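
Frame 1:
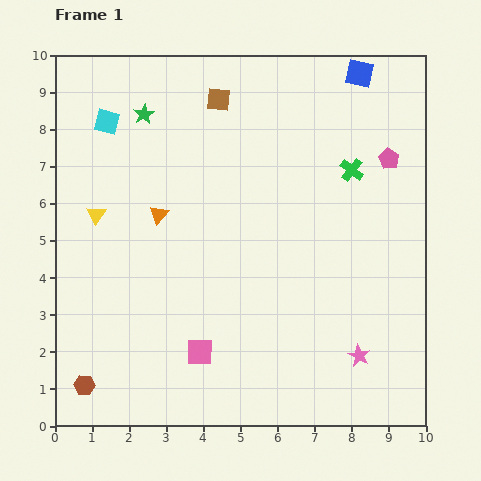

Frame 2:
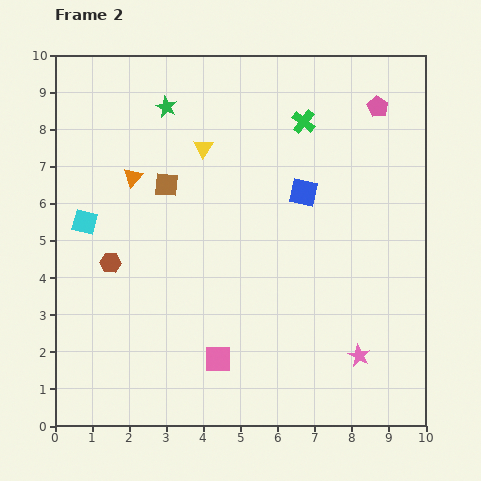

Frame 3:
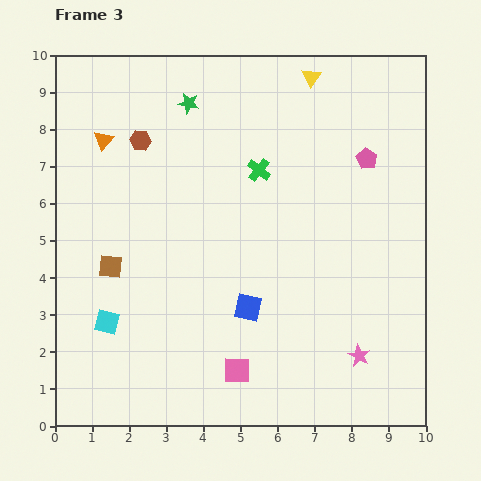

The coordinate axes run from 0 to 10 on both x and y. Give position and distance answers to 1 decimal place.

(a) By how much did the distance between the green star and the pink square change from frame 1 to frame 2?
+0.3

Distance in frame 1: 6.6. Distance in frame 2: 6.9.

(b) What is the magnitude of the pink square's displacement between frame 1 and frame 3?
1.1

The pink square moved from (3.9, 2.0) to (4.9, 1.5), a distance of √(1.0² + 0.5²) ≈ 1.1.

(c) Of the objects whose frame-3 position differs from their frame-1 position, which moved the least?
the pink pentagon

(moved 0.6)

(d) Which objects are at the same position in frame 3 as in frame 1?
the pink star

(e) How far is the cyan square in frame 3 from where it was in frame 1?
5.4

The cyan square moved from (1.4, 8.2) to (1.4, 2.8), a distance of √(0.0² + 5.4²) ≈ 5.4.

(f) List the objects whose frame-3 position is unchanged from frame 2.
the pink star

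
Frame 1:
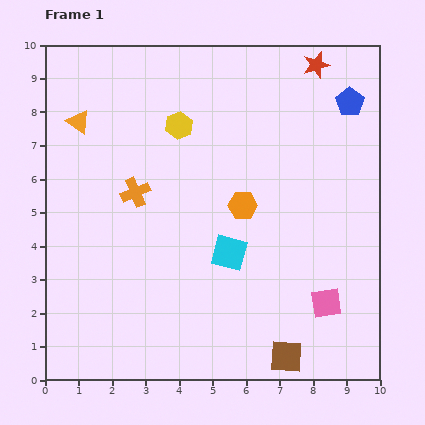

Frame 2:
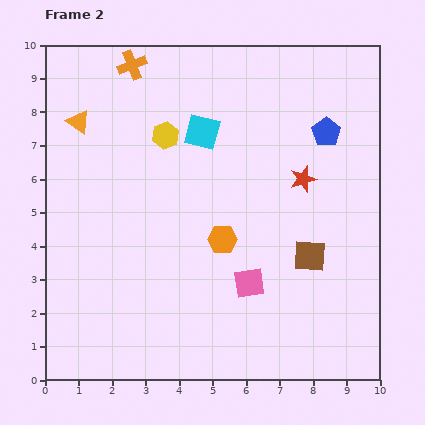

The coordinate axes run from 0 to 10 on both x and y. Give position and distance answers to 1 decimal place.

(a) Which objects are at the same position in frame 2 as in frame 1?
the orange triangle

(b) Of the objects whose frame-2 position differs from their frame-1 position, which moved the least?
the yellow hexagon

(moved 0.5)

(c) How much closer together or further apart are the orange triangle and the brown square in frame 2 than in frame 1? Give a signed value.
-1.4

Distance in frame 1: 9.4. Distance in frame 2: 8.0.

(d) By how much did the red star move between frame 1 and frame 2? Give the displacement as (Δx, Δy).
(-0.4, -3.4)

The red star was at (8.1, 9.4) in frame 1 and (7.7, 6.0) in frame 2.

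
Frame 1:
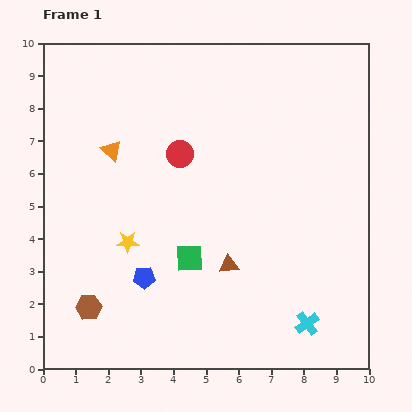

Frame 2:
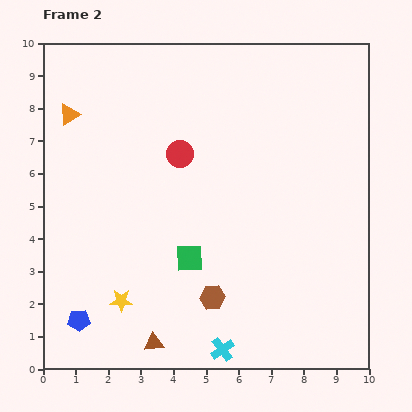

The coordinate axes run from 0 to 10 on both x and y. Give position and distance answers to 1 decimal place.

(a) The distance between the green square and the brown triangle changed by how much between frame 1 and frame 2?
+1.6

Distance in frame 1: 1.2. Distance in frame 2: 2.8.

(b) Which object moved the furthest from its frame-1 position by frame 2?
the brown hexagon

(moved 3.8; next 3.3)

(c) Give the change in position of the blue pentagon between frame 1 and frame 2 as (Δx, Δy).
(-2.0, -1.3)

The blue pentagon was at (3.1, 2.8) in frame 1 and (1.1, 1.5) in frame 2.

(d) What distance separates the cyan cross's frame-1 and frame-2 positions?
2.7

The cyan cross moved from (8.1, 1.4) to (5.5, 0.6), a distance of √(2.6² + 0.8²) ≈ 2.7.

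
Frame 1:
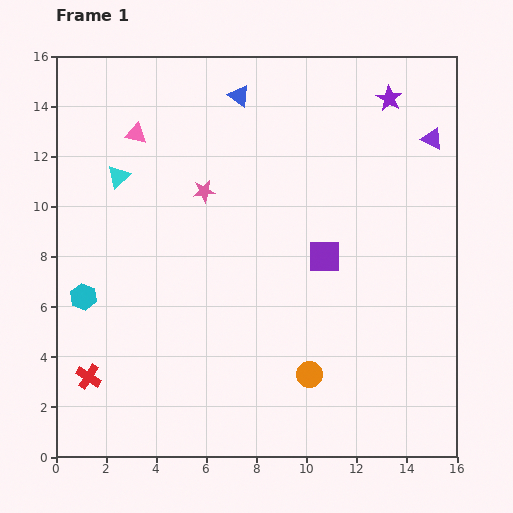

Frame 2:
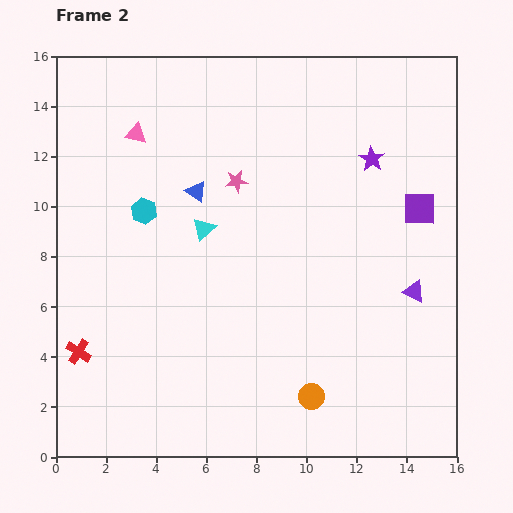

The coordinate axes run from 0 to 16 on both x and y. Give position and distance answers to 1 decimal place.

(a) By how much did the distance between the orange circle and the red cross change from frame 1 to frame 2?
+0.7

Distance in frame 1: 8.8. Distance in frame 2: 9.5.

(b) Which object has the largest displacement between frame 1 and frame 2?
the purple triangle

(moved 6.1; next 4.2)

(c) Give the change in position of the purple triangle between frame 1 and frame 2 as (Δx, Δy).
(-0.7, -6.1)

The purple triangle was at (15.0, 12.7) in frame 1 and (14.3, 6.6) in frame 2.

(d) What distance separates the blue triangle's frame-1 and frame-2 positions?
4.2

The blue triangle moved from (7.3, 14.4) to (5.6, 10.6), a distance of √(1.7² + 3.8²) ≈ 4.2.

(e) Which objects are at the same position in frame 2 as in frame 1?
the pink triangle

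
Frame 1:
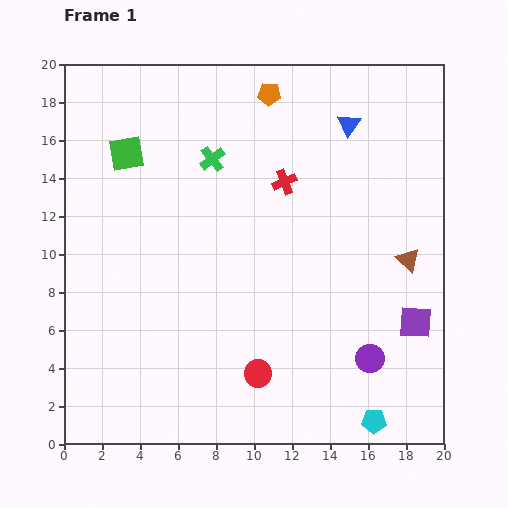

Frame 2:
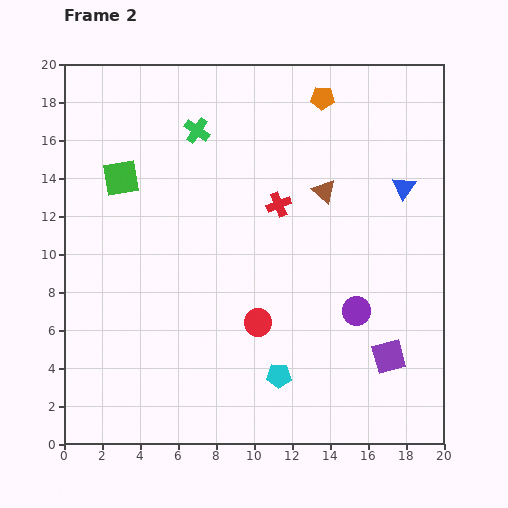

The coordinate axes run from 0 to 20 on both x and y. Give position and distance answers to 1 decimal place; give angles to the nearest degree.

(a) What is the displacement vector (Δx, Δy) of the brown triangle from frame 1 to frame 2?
(-4.4, 3.6)

The brown triangle was at (18.1, 9.7) in frame 1 and (13.7, 13.3) in frame 2.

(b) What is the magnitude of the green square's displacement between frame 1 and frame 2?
1.3

The green square moved from (3.3, 15.3) to (3.0, 14.0), a distance of √(0.3² + 1.3²) ≈ 1.3.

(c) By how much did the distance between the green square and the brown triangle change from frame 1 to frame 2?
-5.1

Distance in frame 1: 15.8. Distance in frame 2: 10.7.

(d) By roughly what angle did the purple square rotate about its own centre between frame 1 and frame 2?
18° counter-clockwise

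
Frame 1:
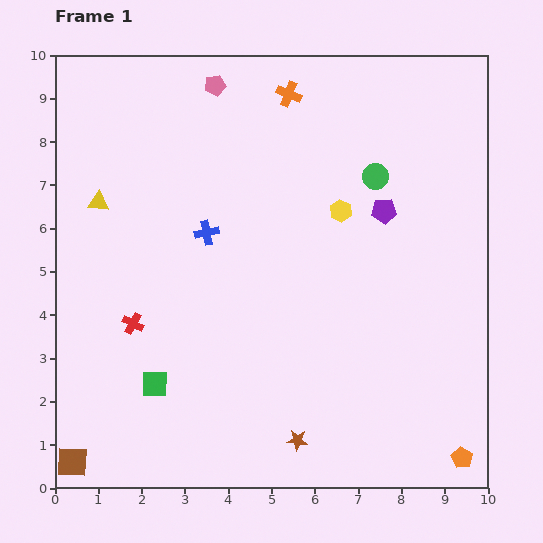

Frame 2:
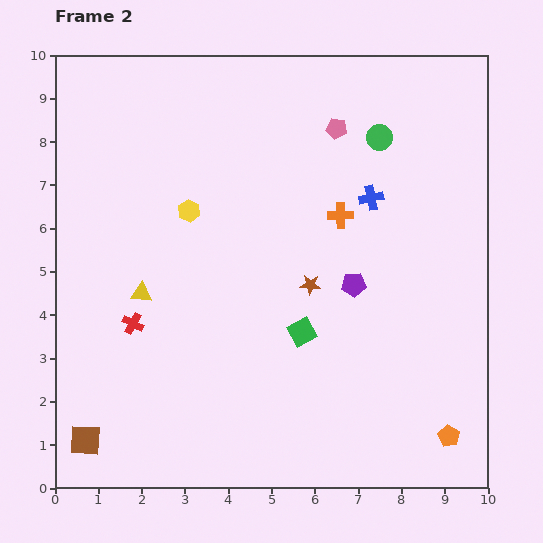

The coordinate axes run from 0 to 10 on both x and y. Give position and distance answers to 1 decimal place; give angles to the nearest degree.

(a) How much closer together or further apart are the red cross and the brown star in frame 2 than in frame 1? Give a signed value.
-0.5

Distance in frame 1: 4.7. Distance in frame 2: 4.2.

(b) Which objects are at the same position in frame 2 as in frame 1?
the red cross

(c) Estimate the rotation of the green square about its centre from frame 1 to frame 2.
29° counter-clockwise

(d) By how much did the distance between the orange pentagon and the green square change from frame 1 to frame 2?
-3.1

Distance in frame 1: 7.3. Distance in frame 2: 4.2.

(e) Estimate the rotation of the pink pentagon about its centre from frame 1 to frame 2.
21° clockwise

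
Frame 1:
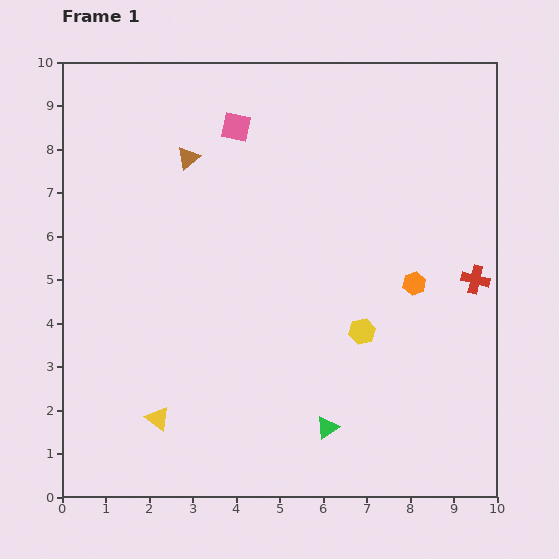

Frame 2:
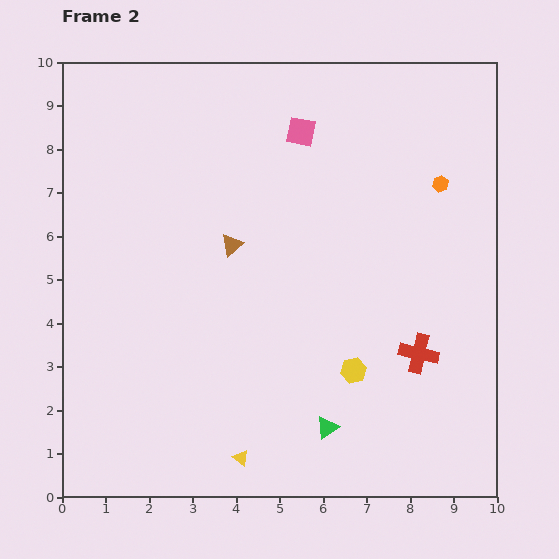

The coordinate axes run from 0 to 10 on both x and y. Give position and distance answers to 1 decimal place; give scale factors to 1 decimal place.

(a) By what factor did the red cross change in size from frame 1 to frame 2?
1.4×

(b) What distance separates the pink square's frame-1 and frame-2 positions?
1.5

The pink square moved from (4.0, 8.5) to (5.5, 8.4), a distance of √(1.5² + 0.1²) ≈ 1.5.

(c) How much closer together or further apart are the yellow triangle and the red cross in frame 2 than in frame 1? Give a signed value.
-3.2

Distance in frame 1: 8.0. Distance in frame 2: 4.8.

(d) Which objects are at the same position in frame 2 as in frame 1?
the green triangle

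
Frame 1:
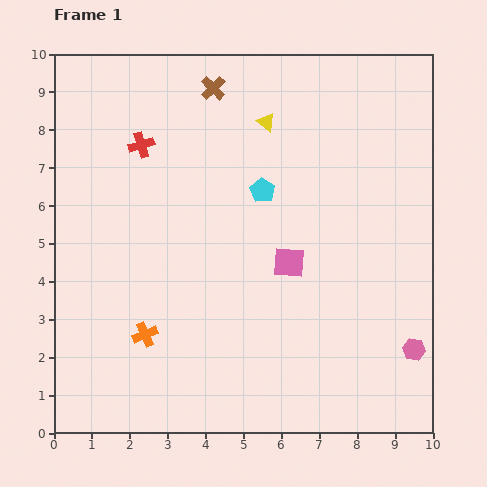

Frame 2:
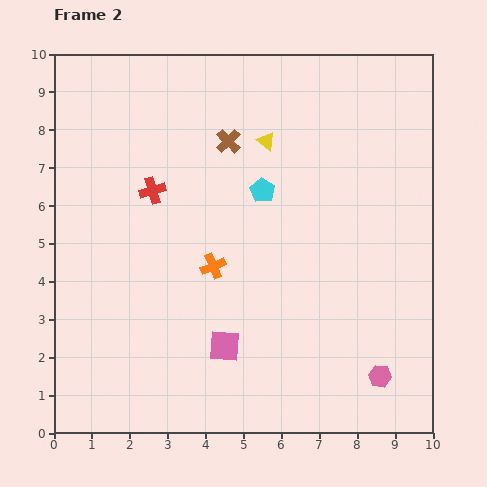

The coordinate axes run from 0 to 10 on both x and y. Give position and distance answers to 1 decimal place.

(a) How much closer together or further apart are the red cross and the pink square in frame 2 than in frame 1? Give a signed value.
-0.5

Distance in frame 1: 5.0. Distance in frame 2: 4.5.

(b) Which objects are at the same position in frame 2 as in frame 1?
the cyan pentagon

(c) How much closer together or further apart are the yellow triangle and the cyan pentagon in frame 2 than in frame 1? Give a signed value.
-0.5

Distance in frame 1: 1.8. Distance in frame 2: 1.3.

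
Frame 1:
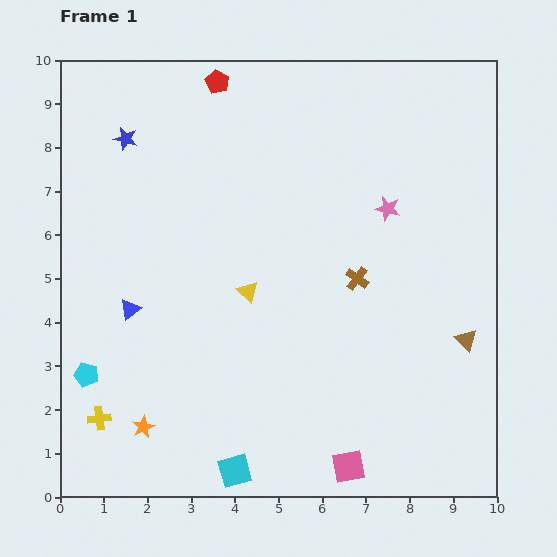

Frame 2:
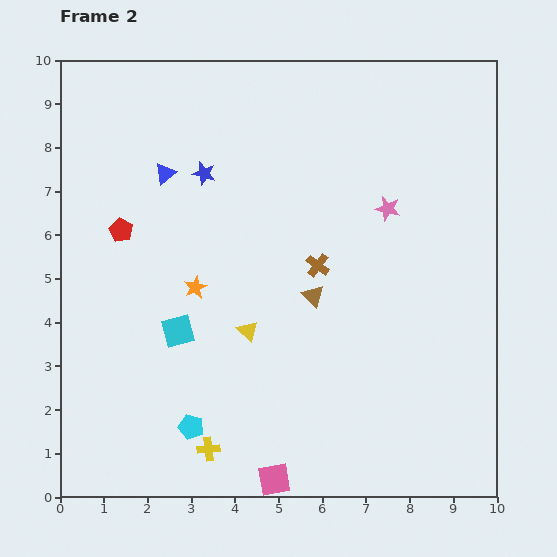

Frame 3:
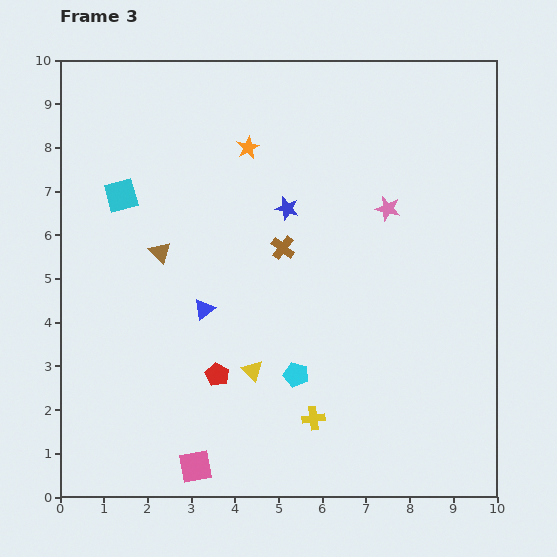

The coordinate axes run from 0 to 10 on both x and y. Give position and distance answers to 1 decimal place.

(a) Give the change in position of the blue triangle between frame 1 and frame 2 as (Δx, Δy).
(0.8, 3.1)

The blue triangle was at (1.6, 4.3) in frame 1 and (2.4, 7.4) in frame 2.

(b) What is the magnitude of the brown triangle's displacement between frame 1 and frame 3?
7.3

The brown triangle moved from (9.3, 3.6) to (2.3, 5.6), a distance of √(7.0² + 2.0²) ≈ 7.3.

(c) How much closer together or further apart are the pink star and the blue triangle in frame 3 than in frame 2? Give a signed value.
-0.4

Distance in frame 2: 5.2. Distance in frame 3: 4.8.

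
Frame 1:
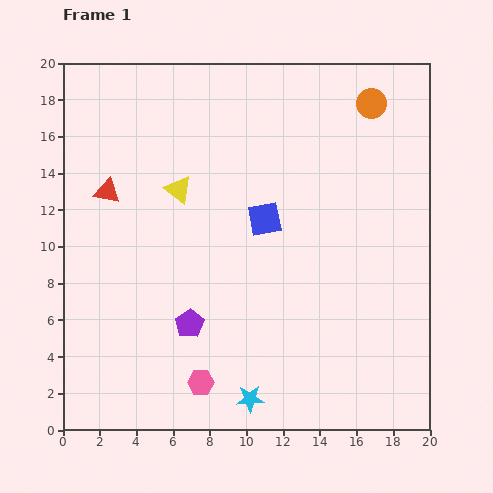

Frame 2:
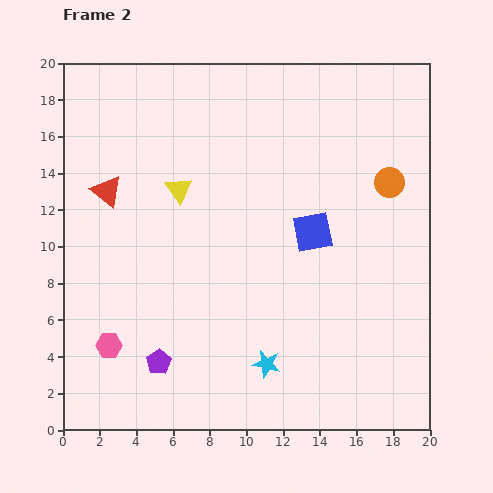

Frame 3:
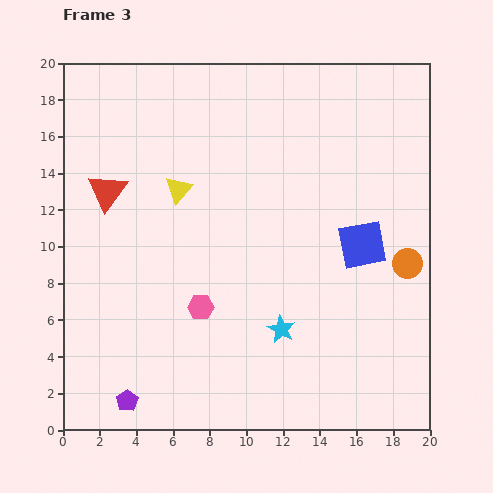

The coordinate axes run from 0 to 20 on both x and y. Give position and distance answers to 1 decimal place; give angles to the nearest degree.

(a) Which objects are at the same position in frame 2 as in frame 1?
the red triangle, the yellow triangle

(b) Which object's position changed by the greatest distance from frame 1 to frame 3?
the orange circle

(moved 8.9; next 5.5)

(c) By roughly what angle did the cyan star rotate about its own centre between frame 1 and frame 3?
31° clockwise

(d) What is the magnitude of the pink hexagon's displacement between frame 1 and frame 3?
4.1

The pink hexagon moved from (7.5, 2.6) to (7.5, 6.7), a distance of √(0.0² + 4.1²) ≈ 4.1.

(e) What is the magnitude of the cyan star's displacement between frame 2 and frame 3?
2.1

The cyan star moved from (11.1, 3.6) to (11.9, 5.5), a distance of √(0.8² + 1.9²) ≈ 2.1.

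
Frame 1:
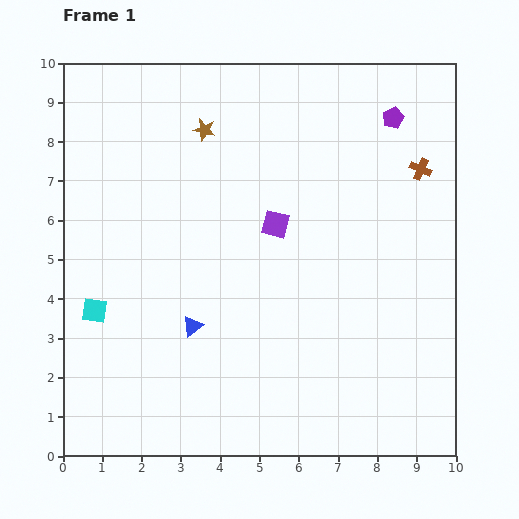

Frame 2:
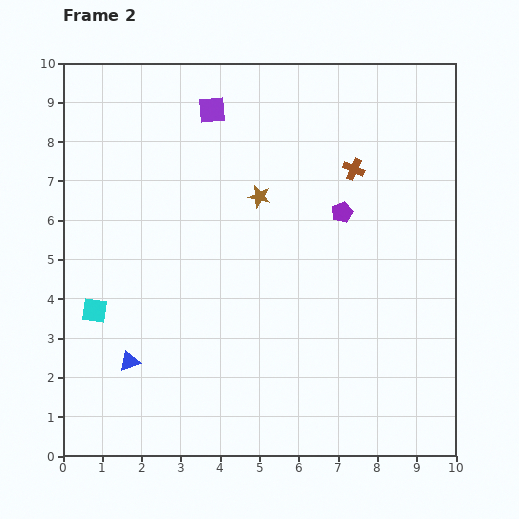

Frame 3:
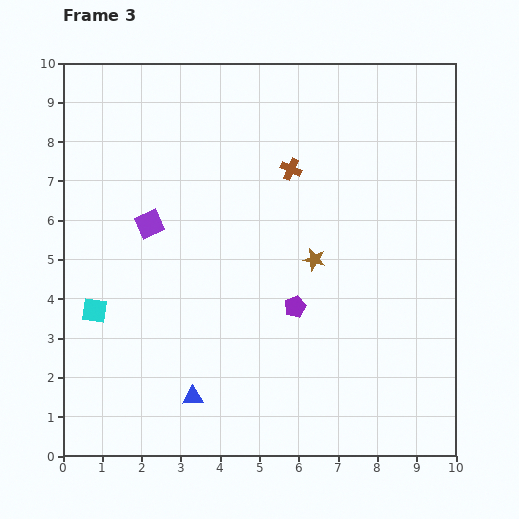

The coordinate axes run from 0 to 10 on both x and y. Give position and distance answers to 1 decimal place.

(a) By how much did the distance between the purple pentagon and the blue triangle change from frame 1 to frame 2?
-0.8

Distance in frame 1: 7.4. Distance in frame 2: 6.6.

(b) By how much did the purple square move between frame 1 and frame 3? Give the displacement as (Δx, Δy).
(-3.2, 0.0)

The purple square was at (5.4, 5.9) in frame 1 and (2.2, 5.9) in frame 3.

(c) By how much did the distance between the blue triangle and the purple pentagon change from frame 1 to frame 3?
-3.9

Distance in frame 1: 7.4. Distance in frame 3: 3.5.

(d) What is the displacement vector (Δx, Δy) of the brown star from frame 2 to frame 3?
(1.4, -1.6)

The brown star was at (5.0, 6.6) in frame 2 and (6.4, 5.0) in frame 3.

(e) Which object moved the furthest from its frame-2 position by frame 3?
the purple square

(moved 3.3; next 2.7)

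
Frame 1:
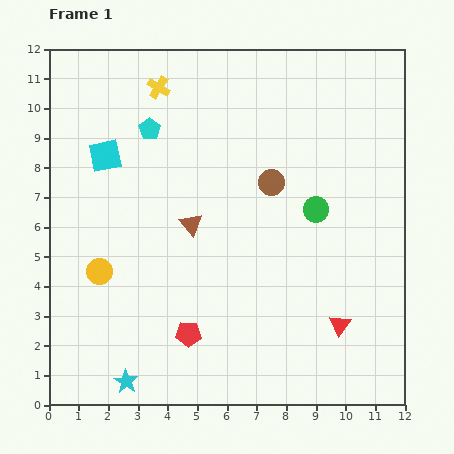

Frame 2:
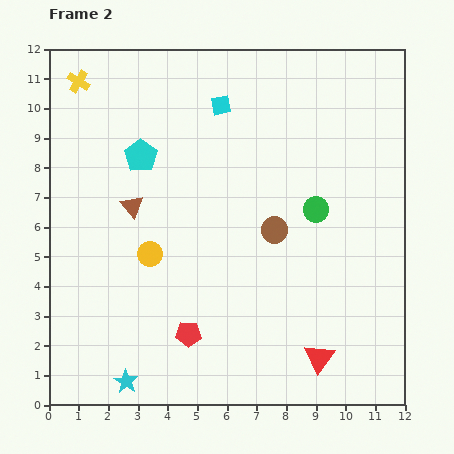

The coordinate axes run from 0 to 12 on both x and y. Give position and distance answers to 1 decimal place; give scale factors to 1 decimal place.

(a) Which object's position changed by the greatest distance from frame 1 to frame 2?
the cyan square

(moved 4.3; next 2.7)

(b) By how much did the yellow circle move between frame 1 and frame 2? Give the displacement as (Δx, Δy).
(1.7, 0.6)

The yellow circle was at (1.7, 4.5) in frame 1 and (3.4, 5.1) in frame 2.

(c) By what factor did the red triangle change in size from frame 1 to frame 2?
1.4×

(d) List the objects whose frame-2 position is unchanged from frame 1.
the cyan star, the red pentagon, the green circle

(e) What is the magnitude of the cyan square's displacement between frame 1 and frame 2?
4.3

The cyan square moved from (1.9, 8.4) to (5.8, 10.1), a distance of √(3.9² + 1.7²) ≈ 4.3.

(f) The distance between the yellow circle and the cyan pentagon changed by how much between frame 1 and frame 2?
-1.8

Distance in frame 1: 5.1. Distance in frame 2: 3.3.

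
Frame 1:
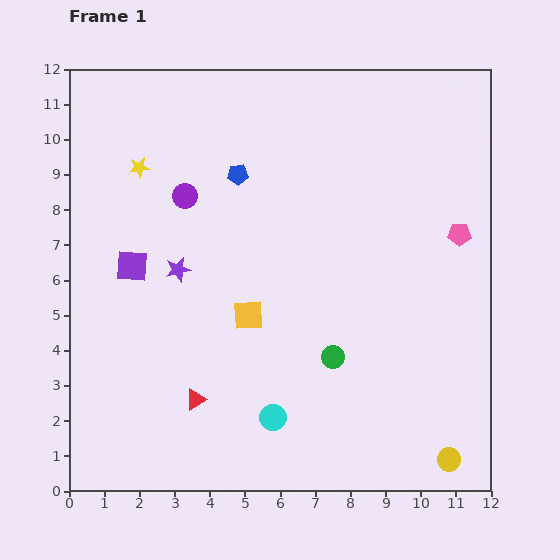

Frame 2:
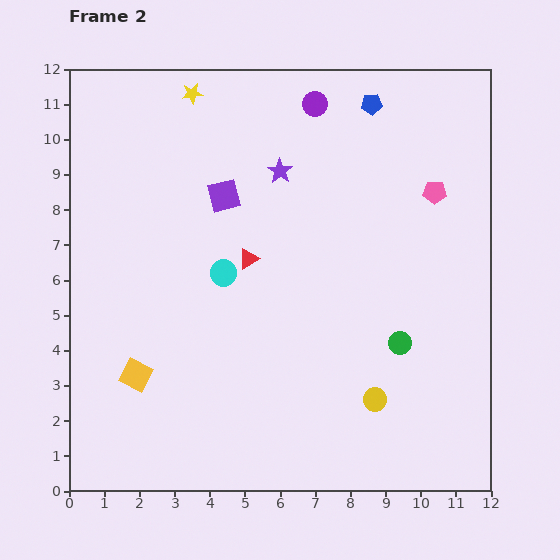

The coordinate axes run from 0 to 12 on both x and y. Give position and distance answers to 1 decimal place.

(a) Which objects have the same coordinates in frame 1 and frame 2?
none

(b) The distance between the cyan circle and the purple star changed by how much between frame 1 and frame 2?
-1.7

Distance in frame 1: 5.0. Distance in frame 2: 3.3.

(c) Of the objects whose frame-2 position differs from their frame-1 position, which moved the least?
the pink pentagon

(moved 1.4)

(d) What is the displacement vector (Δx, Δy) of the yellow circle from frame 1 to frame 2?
(-2.1, 1.7)

The yellow circle was at (10.8, 0.9) in frame 1 and (8.7, 2.6) in frame 2.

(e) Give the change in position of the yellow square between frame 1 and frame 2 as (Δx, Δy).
(-3.2, -1.7)

The yellow square was at (5.1, 5.0) in frame 1 and (1.9, 3.3) in frame 2.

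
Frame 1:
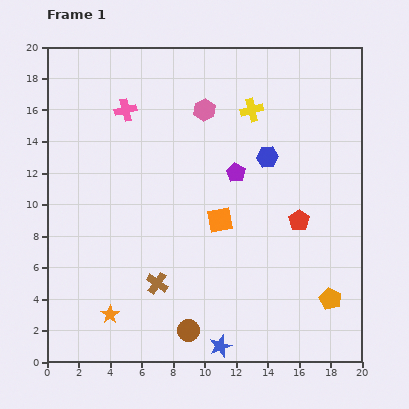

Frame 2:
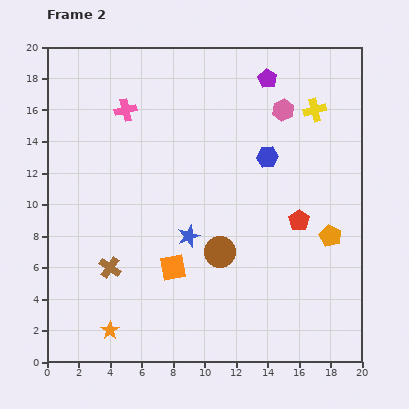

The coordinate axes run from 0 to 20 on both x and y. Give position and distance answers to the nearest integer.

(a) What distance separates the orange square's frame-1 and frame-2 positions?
4

The orange square moved from (11, 9) to (8, 6), a distance of √(3² + 3²) ≈ 4.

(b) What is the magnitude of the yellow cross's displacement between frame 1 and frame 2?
4

The yellow cross moved from (13, 16) to (17, 16), a distance of √(4² + 0²) ≈ 4.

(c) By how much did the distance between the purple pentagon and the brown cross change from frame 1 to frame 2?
+7

Distance in frame 1: 9. Distance in frame 2: 16.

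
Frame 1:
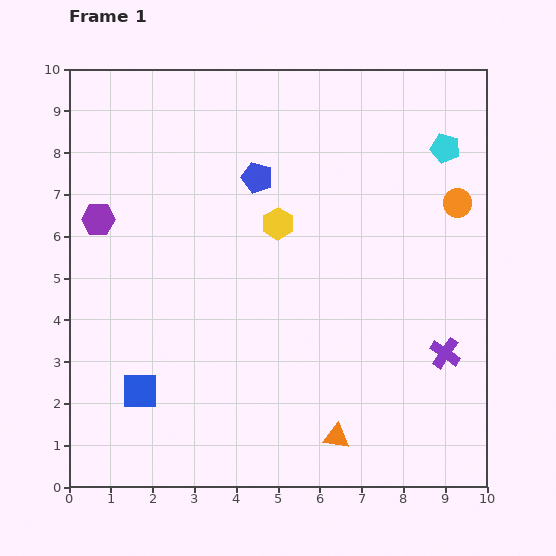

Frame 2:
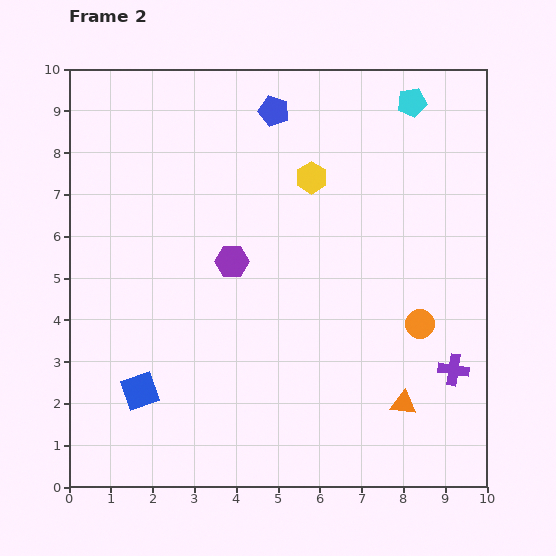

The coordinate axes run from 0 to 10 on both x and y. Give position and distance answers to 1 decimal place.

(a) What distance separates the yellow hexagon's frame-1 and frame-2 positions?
1.4

The yellow hexagon moved from (5.0, 6.3) to (5.8, 7.4), a distance of √(0.8² + 1.1²) ≈ 1.4.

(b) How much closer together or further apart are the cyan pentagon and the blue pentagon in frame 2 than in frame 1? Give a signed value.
-1.3

Distance in frame 1: 4.6. Distance in frame 2: 3.3.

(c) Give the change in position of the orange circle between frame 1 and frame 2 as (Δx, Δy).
(-0.9, -2.9)

The orange circle was at (9.3, 6.8) in frame 1 and (8.4, 3.9) in frame 2.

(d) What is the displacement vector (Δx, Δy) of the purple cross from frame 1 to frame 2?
(0.2, -0.4)

The purple cross was at (9.0, 3.2) in frame 1 and (9.2, 2.8) in frame 2.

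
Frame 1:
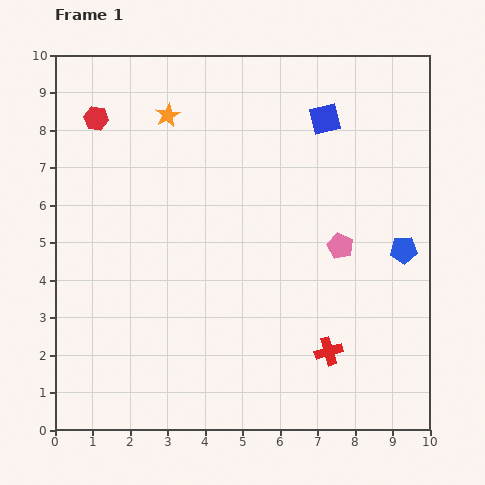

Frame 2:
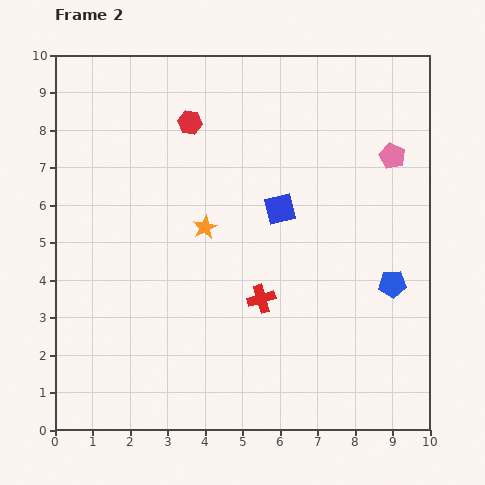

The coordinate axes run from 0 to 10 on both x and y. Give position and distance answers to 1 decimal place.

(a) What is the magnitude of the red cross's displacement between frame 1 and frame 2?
2.3

The red cross moved from (7.3, 2.1) to (5.5, 3.5), a distance of √(1.8² + 1.4²) ≈ 2.3.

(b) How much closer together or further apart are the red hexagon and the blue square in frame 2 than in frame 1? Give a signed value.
-2.8

Distance in frame 1: 6.1. Distance in frame 2: 3.3.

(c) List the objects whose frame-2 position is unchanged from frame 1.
none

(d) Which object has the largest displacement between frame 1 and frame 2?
the orange star

(moved 3.2; next 2.8)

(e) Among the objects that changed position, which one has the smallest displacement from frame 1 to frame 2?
the blue pentagon

(moved 0.9)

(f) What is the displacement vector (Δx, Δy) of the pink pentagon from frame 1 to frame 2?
(1.4, 2.4)

The pink pentagon was at (7.6, 4.9) in frame 1 and (9.0, 7.3) in frame 2.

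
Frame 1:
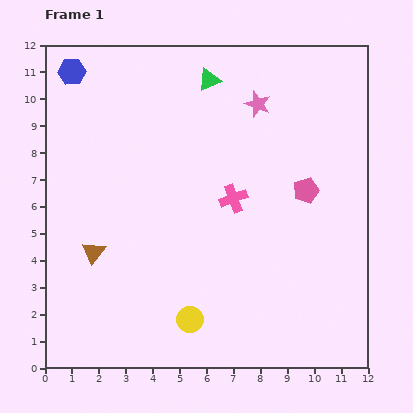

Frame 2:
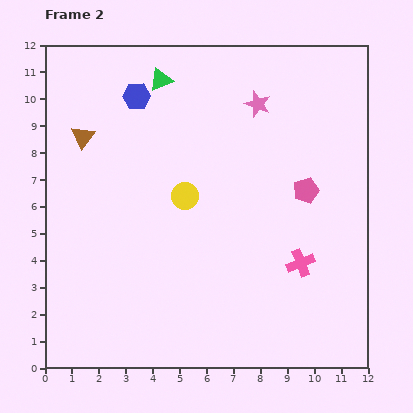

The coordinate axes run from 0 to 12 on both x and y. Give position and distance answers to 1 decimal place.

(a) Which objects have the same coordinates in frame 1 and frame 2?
the pink star, the pink pentagon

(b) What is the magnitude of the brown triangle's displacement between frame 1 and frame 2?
4.3

The brown triangle moved from (1.8, 4.3) to (1.4, 8.6), a distance of √(0.4² + 4.3²) ≈ 4.3.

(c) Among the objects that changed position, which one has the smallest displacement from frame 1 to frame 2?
the green triangle

(moved 1.8)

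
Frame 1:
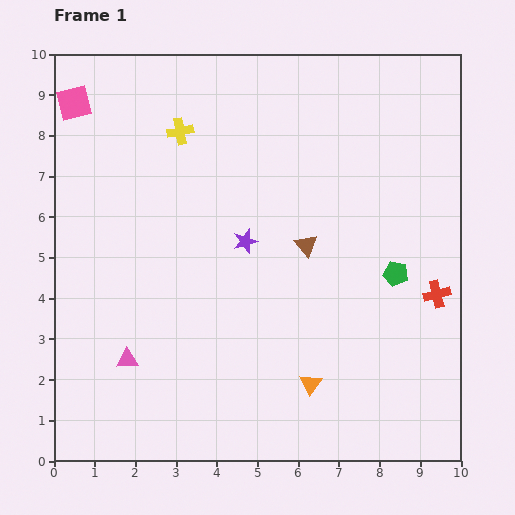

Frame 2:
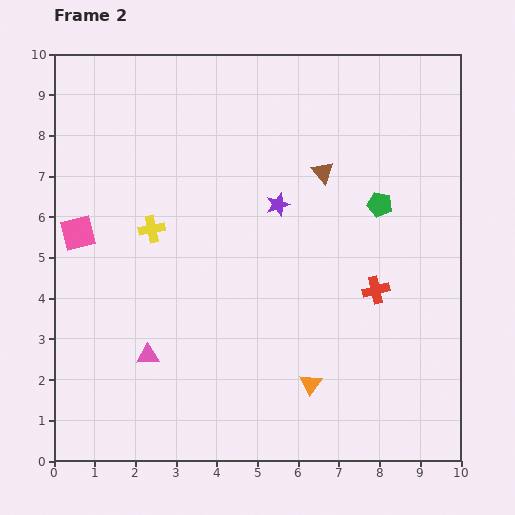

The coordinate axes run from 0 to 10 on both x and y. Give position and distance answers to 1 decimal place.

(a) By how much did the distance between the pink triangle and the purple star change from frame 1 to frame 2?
+0.8

Distance in frame 1: 4.1. Distance in frame 2: 4.9.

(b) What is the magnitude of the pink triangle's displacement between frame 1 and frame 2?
0.5

The pink triangle moved from (1.8, 2.5) to (2.3, 2.6), a distance of √(0.5² + 0.1²) ≈ 0.5.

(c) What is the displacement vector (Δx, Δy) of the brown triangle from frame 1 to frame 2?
(0.4, 1.8)

The brown triangle was at (6.2, 5.3) in frame 1 and (6.6, 7.1) in frame 2.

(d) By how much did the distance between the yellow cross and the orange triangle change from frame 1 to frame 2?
-1.6

Distance in frame 1: 7.0. Distance in frame 2: 5.4.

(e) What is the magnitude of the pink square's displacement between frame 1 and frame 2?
3.2

The pink square moved from (0.5, 8.8) to (0.6, 5.6), a distance of √(0.1² + 3.2²) ≈ 3.2.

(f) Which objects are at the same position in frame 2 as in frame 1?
the orange triangle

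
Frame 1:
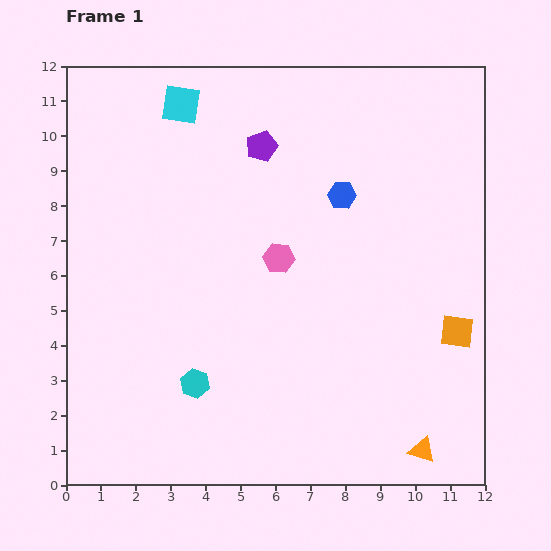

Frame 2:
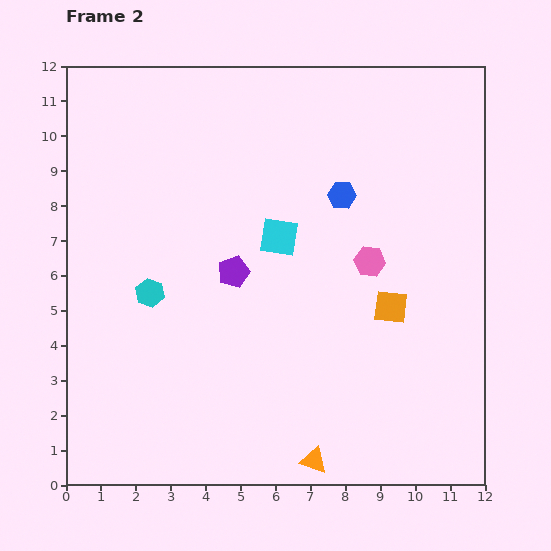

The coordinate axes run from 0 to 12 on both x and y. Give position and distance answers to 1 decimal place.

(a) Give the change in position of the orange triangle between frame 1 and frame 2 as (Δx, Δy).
(-3.1, -0.3)

The orange triangle was at (10.2, 1.0) in frame 1 and (7.1, 0.7) in frame 2.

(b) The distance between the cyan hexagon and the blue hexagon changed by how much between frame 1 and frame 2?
-0.6

Distance in frame 1: 6.8. Distance in frame 2: 6.2.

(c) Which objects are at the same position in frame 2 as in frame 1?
the blue hexagon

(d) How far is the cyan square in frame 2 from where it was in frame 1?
4.7

The cyan square moved from (3.3, 10.9) to (6.1, 7.1), a distance of √(2.8² + 3.8²) ≈ 4.7.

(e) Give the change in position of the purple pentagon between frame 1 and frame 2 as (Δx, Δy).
(-0.8, -3.6)

The purple pentagon was at (5.6, 9.7) in frame 1 and (4.8, 6.1) in frame 2.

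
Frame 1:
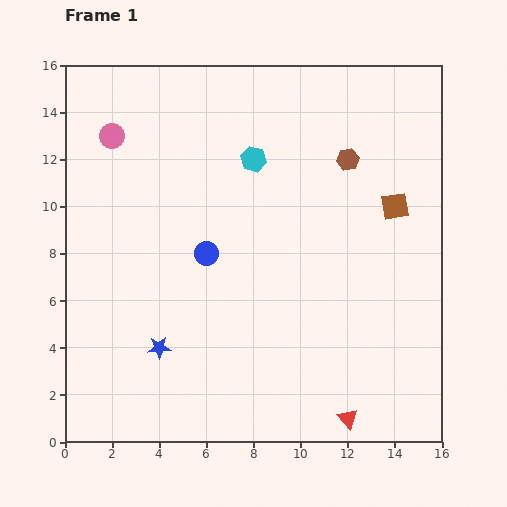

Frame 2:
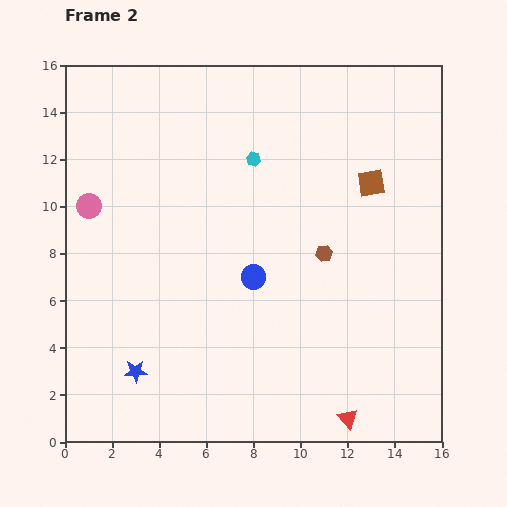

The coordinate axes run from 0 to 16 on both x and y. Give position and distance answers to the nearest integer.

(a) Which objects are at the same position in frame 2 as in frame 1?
the cyan hexagon, the red triangle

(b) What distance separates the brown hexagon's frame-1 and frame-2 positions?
4

The brown hexagon moved from (12, 12) to (11, 8), a distance of √(1² + 4²) ≈ 4.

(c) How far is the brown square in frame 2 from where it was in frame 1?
1

The brown square moved from (14, 10) to (13, 11), a distance of √(1² + 1²) ≈ 1.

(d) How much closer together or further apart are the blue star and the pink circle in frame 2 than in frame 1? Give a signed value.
-2

Distance in frame 1: 9. Distance in frame 2: 7.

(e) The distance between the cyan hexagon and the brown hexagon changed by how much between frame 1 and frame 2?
+1

Distance in frame 1: 4. Distance in frame 2: 5.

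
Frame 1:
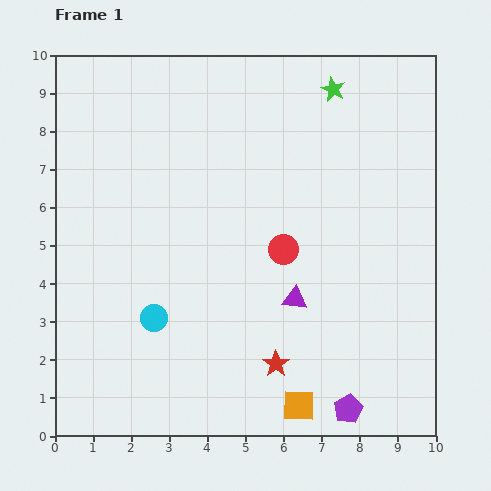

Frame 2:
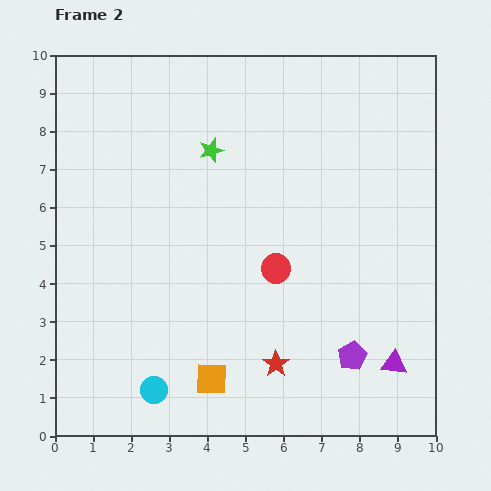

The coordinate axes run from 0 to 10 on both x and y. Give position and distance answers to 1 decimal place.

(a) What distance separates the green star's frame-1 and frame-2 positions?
3.6

The green star moved from (7.3, 9.1) to (4.1, 7.5), a distance of √(3.2² + 1.6²) ≈ 3.6.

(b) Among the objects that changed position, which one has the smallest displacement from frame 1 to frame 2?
the red circle

(moved 0.5)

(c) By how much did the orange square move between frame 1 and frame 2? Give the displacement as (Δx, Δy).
(-2.3, 0.7)

The orange square was at (6.4, 0.8) in frame 1 and (4.1, 1.5) in frame 2.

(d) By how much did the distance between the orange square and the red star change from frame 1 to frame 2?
+0.4

Distance in frame 1: 1.3. Distance in frame 2: 1.7.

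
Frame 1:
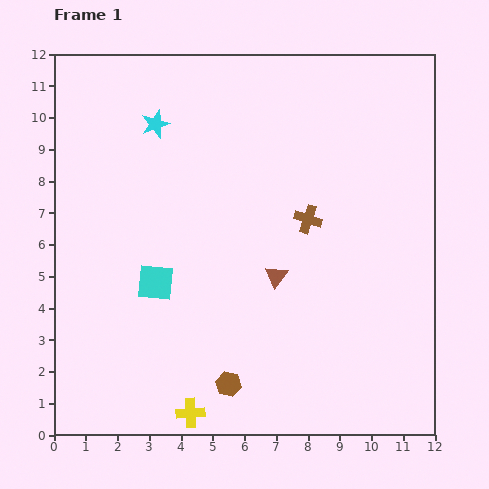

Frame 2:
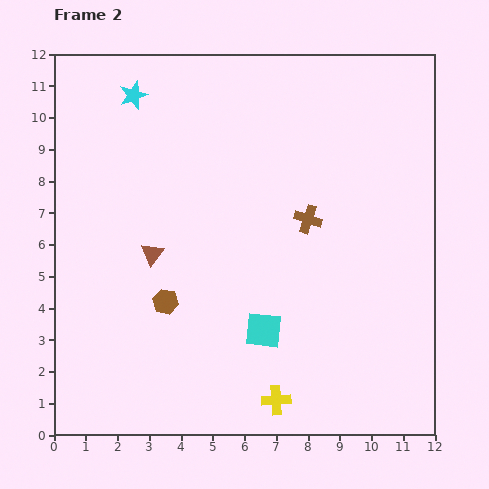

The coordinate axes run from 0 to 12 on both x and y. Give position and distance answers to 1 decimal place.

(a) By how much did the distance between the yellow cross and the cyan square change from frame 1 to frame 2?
-2.0

Distance in frame 1: 4.2. Distance in frame 2: 2.2.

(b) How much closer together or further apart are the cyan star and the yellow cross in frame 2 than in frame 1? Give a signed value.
+1.4

Distance in frame 1: 9.2. Distance in frame 2: 10.6.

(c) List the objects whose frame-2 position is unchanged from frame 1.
the brown cross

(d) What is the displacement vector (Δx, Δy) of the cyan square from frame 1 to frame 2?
(3.4, -1.5)

The cyan square was at (3.2, 4.8) in frame 1 and (6.6, 3.3) in frame 2.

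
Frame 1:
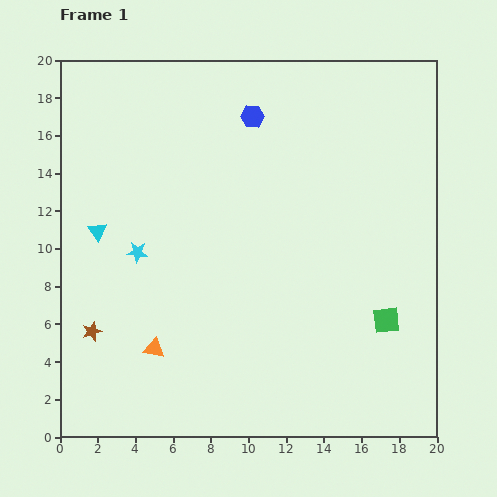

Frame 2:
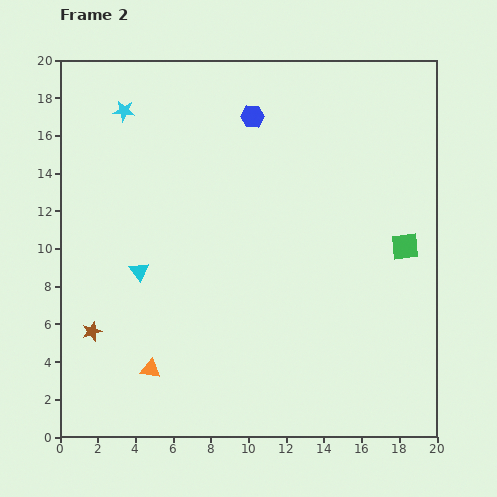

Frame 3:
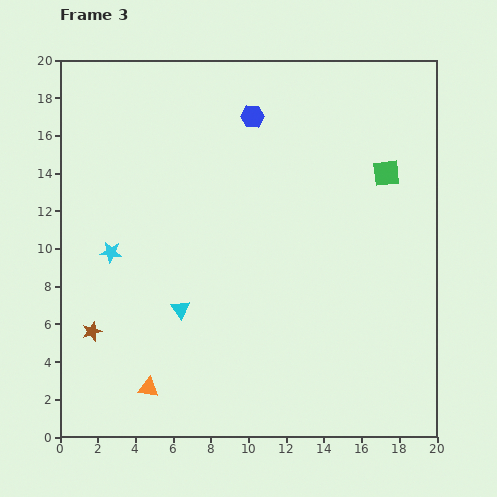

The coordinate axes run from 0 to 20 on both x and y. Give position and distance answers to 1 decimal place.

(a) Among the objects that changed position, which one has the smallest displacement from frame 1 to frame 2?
the orange triangle

(moved 1.1)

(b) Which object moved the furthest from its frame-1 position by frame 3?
the green square

(moved 7.8; next 6.0)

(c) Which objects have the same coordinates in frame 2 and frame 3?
the blue hexagon, the brown star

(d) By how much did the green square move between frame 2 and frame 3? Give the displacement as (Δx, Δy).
(-1.0, 3.9)

The green square was at (18.3, 10.1) in frame 2 and (17.3, 14.0) in frame 3.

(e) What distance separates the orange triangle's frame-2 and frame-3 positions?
1.0

The orange triangle moved from (4.8, 3.6) to (4.7, 2.6), a distance of √(0.1² + 1.0²) ≈ 1.0.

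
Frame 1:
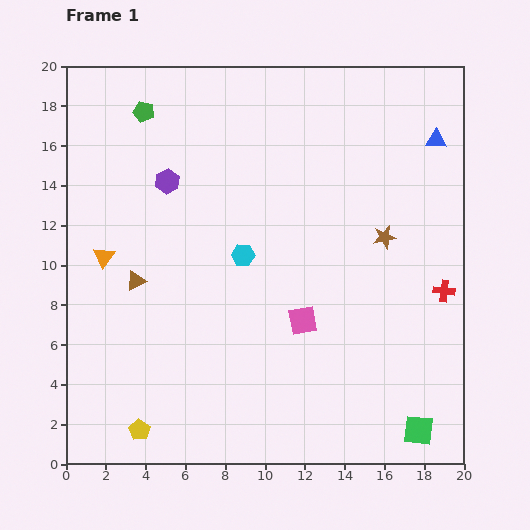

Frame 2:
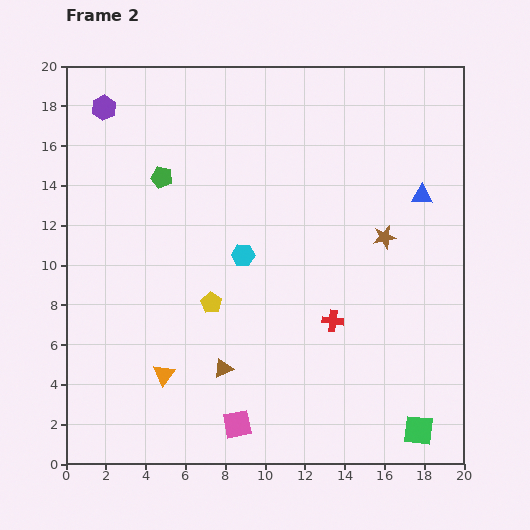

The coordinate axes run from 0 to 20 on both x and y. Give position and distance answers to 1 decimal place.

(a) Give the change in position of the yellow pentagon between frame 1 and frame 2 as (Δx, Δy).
(3.6, 6.4)

The yellow pentagon was at (3.7, 1.7) in frame 1 and (7.3, 8.1) in frame 2.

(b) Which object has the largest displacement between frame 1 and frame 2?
the yellow pentagon

(moved 7.3; next 6.6)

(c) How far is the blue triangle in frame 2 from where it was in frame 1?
2.9

The blue triangle moved from (18.6, 16.3) to (17.9, 13.5), a distance of √(0.7² + 2.8²) ≈ 2.9.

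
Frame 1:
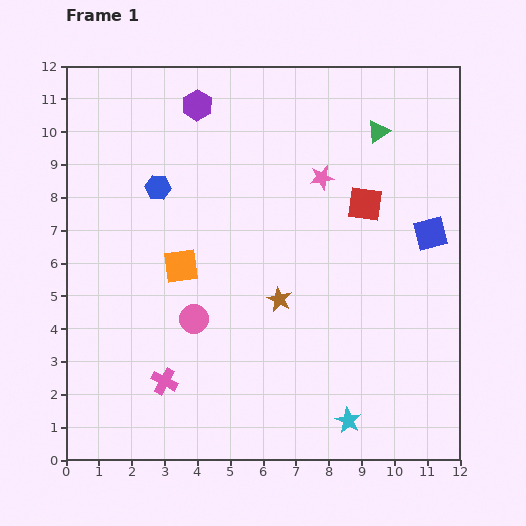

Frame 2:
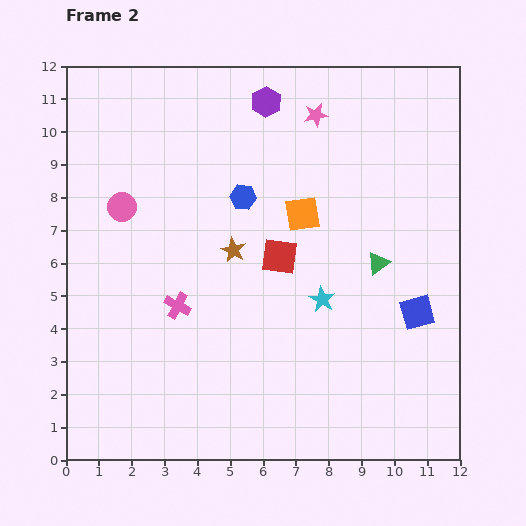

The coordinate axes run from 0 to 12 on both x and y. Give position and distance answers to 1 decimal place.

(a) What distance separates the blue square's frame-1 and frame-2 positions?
2.4

The blue square moved from (11.1, 6.9) to (10.7, 4.5), a distance of √(0.4² + 2.4²) ≈ 2.4.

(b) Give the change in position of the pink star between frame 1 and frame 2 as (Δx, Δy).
(-0.2, 1.9)

The pink star was at (7.8, 8.6) in frame 1 and (7.6, 10.5) in frame 2.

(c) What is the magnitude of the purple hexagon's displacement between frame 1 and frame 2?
2.1

The purple hexagon moved from (4.0, 10.8) to (6.1, 10.9), a distance of √(2.1² + 0.1²) ≈ 2.1.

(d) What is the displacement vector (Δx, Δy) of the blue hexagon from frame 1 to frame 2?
(2.6, -0.3)

The blue hexagon was at (2.8, 8.3) in frame 1 and (5.4, 8.0) in frame 2.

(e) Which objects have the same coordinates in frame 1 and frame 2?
none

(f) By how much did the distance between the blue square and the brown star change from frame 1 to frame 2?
+0.9

Distance in frame 1: 5.0. Distance in frame 2: 5.9.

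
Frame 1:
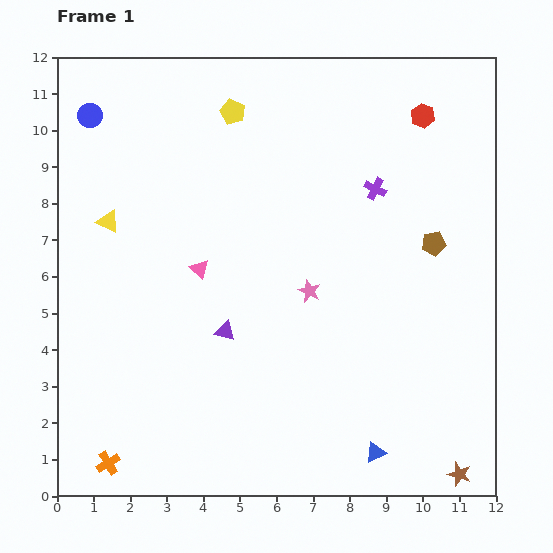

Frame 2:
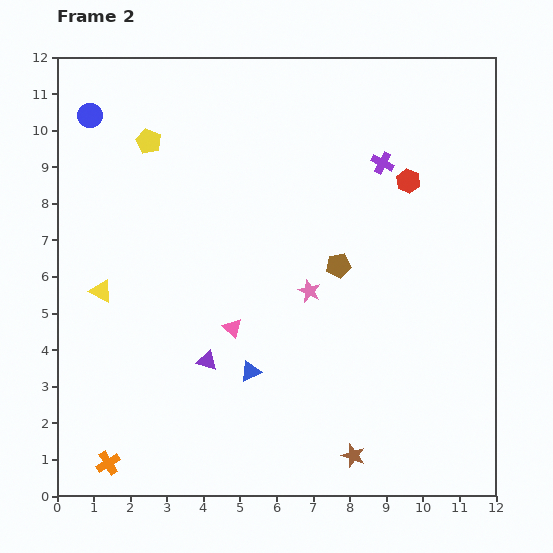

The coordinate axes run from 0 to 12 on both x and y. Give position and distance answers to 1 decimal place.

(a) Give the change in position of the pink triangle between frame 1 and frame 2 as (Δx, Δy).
(0.9, -1.6)

The pink triangle was at (3.9, 6.2) in frame 1 and (4.8, 4.6) in frame 2.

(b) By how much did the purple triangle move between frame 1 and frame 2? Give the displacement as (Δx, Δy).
(-0.5, -0.8)

The purple triangle was at (4.6, 4.5) in frame 1 and (4.1, 3.7) in frame 2.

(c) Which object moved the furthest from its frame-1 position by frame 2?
the blue triangle

(moved 4.0; next 2.9)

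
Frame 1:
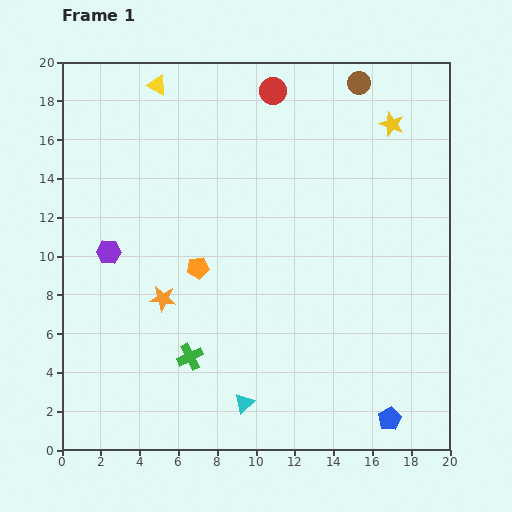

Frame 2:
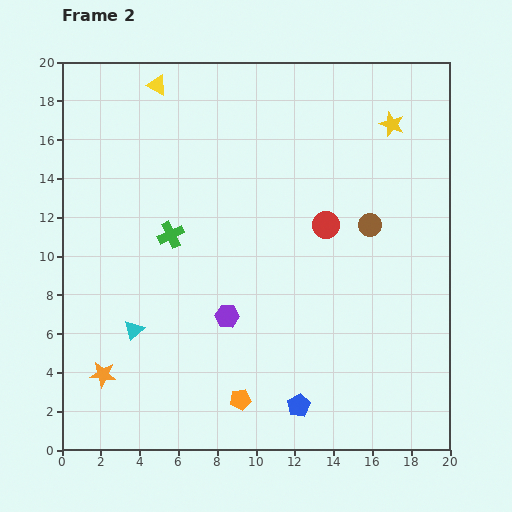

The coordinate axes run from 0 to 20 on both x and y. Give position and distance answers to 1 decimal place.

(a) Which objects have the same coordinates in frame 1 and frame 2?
the yellow star, the yellow triangle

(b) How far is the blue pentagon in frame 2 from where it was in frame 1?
4.8

The blue pentagon moved from (16.9, 1.6) to (12.2, 2.3), a distance of √(4.7² + 0.7²) ≈ 4.8.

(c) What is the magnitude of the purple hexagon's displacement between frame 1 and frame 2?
6.9

The purple hexagon moved from (2.4, 10.2) to (8.5, 6.9), a distance of √(6.1² + 3.3²) ≈ 6.9.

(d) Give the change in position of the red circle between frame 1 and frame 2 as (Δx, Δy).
(2.7, -6.9)

The red circle was at (10.9, 18.5) in frame 1 and (13.6, 11.6) in frame 2.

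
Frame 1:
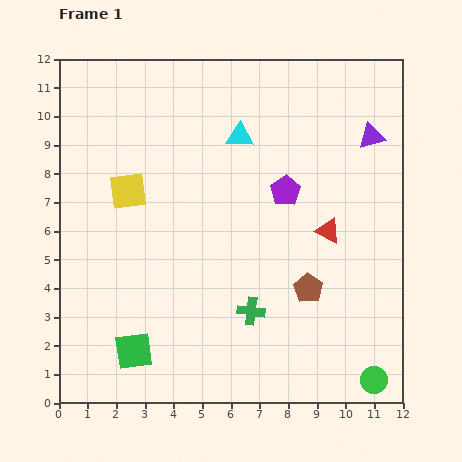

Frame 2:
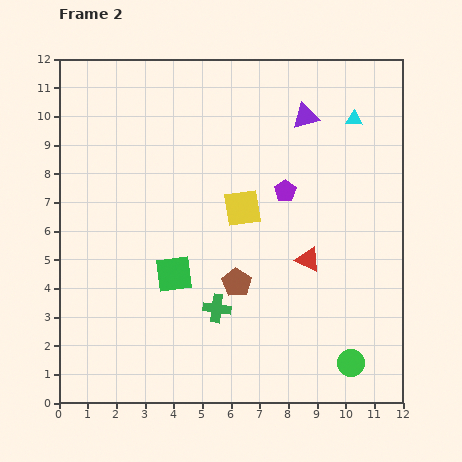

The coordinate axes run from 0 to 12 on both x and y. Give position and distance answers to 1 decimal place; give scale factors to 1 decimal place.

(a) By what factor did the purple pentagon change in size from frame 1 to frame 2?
0.7×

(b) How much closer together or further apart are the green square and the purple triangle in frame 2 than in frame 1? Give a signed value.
-4.0

Distance in frame 1: 11.2. Distance in frame 2: 7.2.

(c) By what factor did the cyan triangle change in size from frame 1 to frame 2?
0.6×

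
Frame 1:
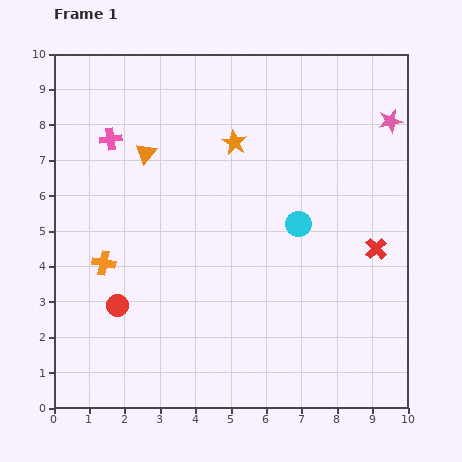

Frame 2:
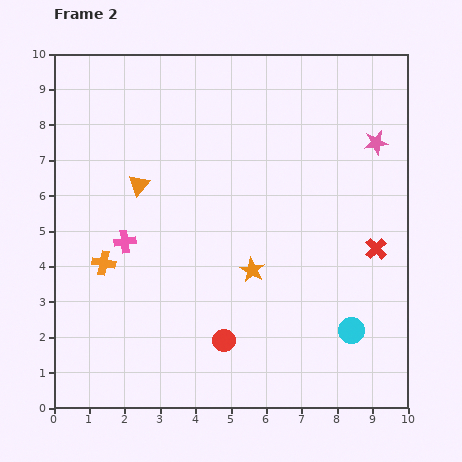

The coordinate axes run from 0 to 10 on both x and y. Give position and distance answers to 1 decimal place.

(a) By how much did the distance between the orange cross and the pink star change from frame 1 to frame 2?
-0.6

Distance in frame 1: 9.0. Distance in frame 2: 8.4.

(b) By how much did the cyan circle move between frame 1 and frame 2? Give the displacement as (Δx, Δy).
(1.5, -3.0)

The cyan circle was at (6.9, 5.2) in frame 1 and (8.4, 2.2) in frame 2.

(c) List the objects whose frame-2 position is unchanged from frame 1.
the red cross, the orange cross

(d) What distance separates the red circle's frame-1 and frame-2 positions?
3.2

The red circle moved from (1.8, 2.9) to (4.8, 1.9), a distance of √(3.0² + 1.0²) ≈ 3.2.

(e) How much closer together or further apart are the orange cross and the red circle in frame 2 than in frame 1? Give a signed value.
+2.7

Distance in frame 1: 1.3. Distance in frame 2: 4.0.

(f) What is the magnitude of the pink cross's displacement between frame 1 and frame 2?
2.9

The pink cross moved from (1.6, 7.6) to (2.0, 4.7), a distance of √(0.4² + 2.9²) ≈ 2.9.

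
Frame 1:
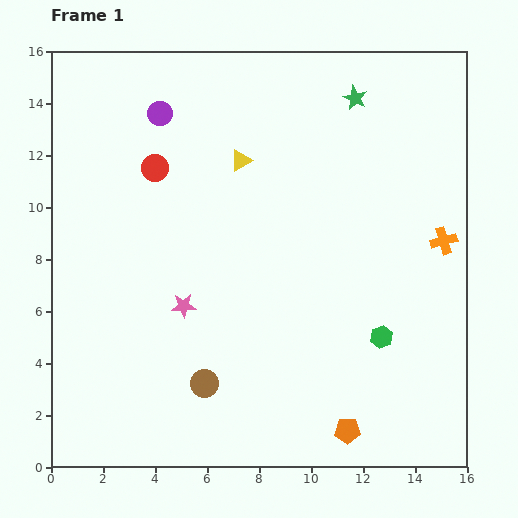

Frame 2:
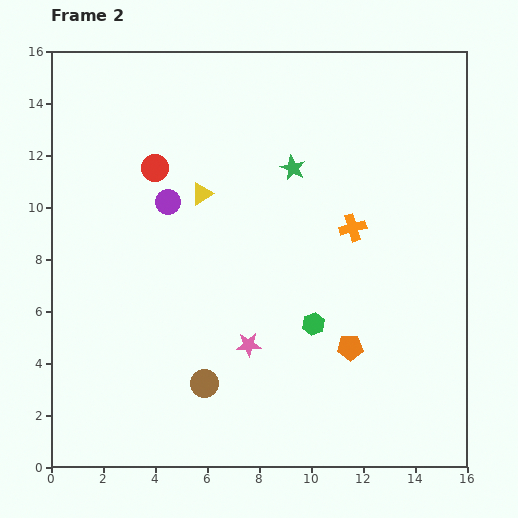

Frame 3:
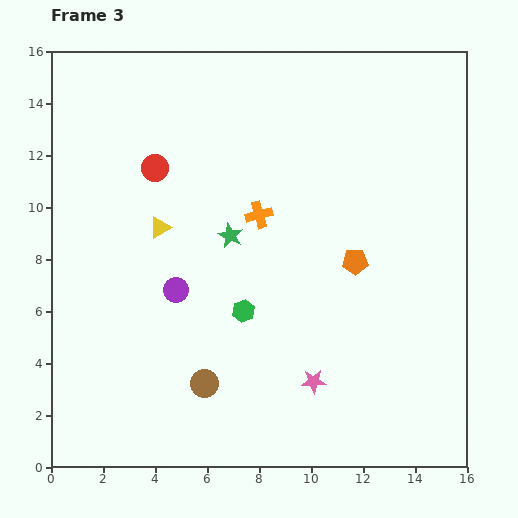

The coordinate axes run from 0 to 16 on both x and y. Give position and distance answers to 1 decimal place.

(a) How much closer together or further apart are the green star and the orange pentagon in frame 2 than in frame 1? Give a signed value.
-5.6

Distance in frame 1: 12.8. Distance in frame 2: 7.2.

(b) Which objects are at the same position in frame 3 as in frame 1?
the brown circle, the red circle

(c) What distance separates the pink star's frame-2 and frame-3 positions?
2.9

The pink star moved from (7.6, 4.7) to (10.1, 3.3), a distance of √(2.5² + 1.4²) ≈ 2.9.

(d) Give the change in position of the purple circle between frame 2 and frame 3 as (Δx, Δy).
(0.3, -3.4)

The purple circle was at (4.5, 10.2) in frame 2 and (4.8, 6.8) in frame 3.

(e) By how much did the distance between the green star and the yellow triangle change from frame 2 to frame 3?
-0.9

Distance in frame 2: 3.6. Distance in frame 3: 2.7.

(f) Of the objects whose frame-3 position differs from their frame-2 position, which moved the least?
the yellow triangle

(moved 2.1)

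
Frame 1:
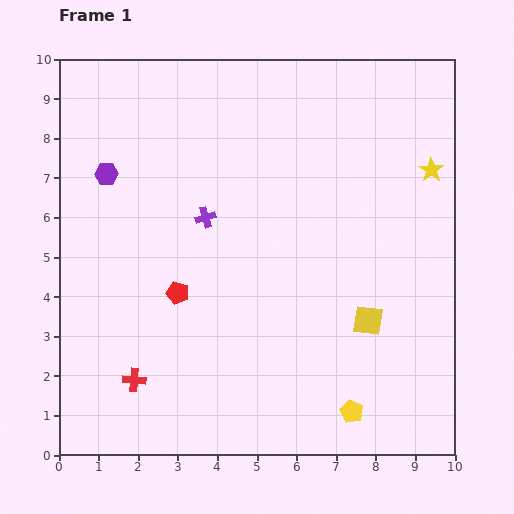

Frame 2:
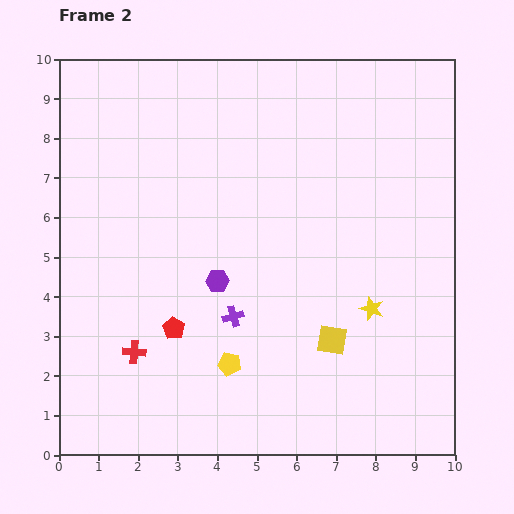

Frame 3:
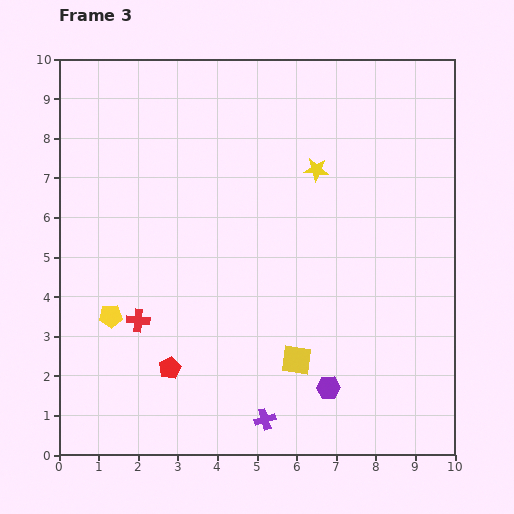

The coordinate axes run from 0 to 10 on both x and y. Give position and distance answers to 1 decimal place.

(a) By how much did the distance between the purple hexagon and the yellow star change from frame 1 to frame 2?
-4.2

Distance in frame 1: 8.2. Distance in frame 2: 4.0.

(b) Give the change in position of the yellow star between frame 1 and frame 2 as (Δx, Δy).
(-1.5, -3.5)

The yellow star was at (9.4, 7.2) in frame 1 and (7.9, 3.7) in frame 2.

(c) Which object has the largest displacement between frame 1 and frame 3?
the purple hexagon

(moved 7.8; next 6.6)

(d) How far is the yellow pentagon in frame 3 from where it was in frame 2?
3.2

The yellow pentagon moved from (4.3, 2.3) to (1.3, 3.5), a distance of √(3.0² + 1.2²) ≈ 3.2.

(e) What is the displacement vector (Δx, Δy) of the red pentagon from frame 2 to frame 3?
(-0.1, -1.0)

The red pentagon was at (2.9, 3.2) in frame 2 and (2.8, 2.2) in frame 3.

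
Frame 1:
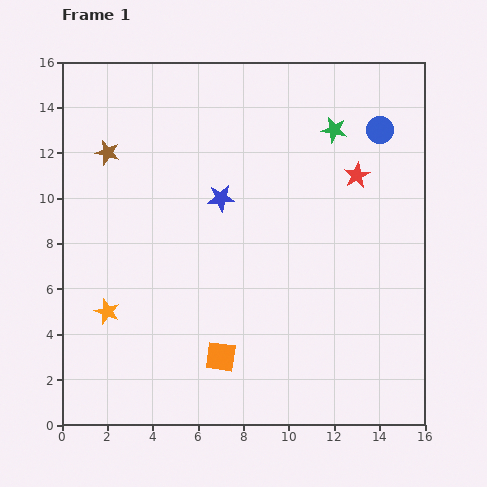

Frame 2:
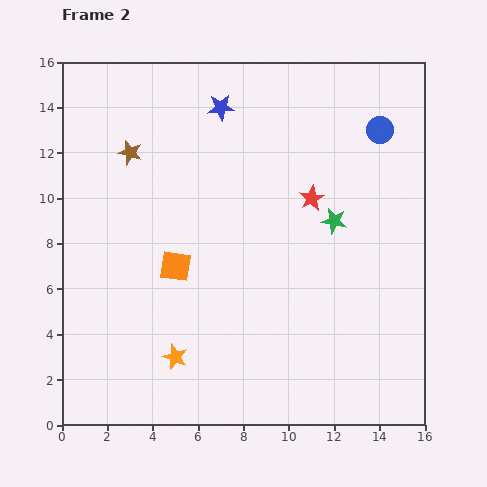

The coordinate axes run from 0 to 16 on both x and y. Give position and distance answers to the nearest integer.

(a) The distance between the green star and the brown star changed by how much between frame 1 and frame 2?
-1

Distance in frame 1: 10. Distance in frame 2: 9.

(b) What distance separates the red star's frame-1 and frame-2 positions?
2

The red star moved from (13, 11) to (11, 10), a distance of √(2² + 1²) ≈ 2.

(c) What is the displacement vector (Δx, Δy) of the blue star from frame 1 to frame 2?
(0, 4)

The blue star was at (7, 10) in frame 1 and (7, 14) in frame 2.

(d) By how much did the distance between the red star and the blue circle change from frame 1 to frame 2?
+2

Distance in frame 1: 2. Distance in frame 2: 4.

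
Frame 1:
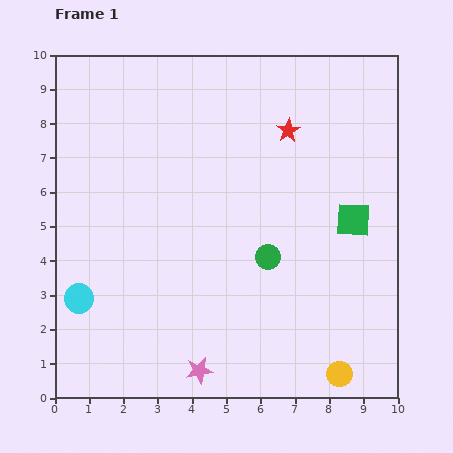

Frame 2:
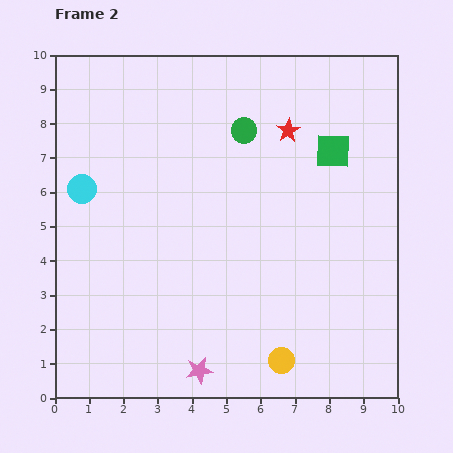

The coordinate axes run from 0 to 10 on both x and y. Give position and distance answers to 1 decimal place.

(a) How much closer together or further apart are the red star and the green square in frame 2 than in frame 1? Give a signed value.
-1.8

Distance in frame 1: 3.2. Distance in frame 2: 1.4.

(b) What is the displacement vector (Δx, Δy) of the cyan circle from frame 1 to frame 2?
(0.1, 3.2)

The cyan circle was at (0.7, 2.9) in frame 1 and (0.8, 6.1) in frame 2.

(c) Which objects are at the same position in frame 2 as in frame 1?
the pink star, the red star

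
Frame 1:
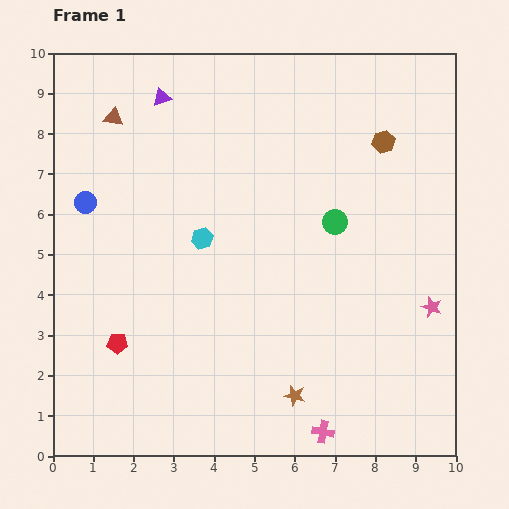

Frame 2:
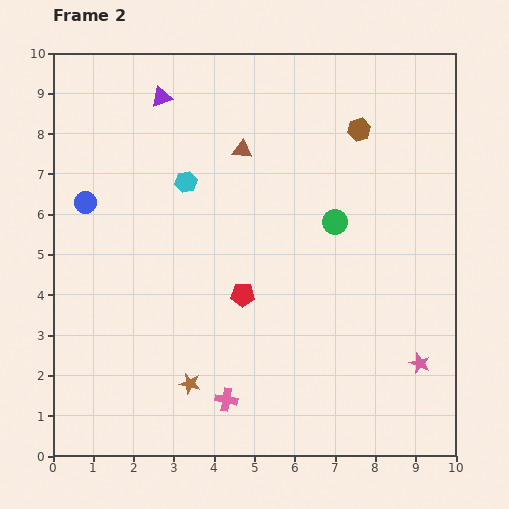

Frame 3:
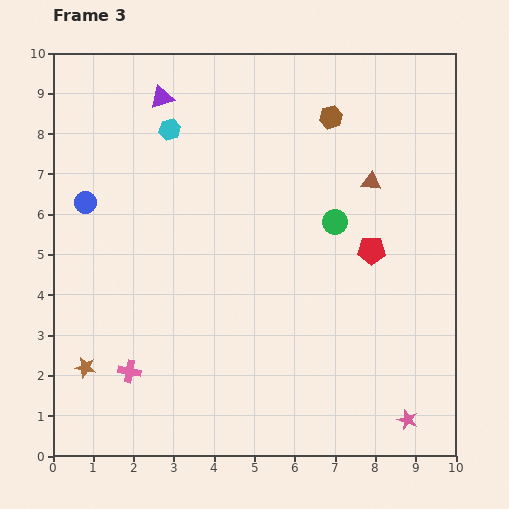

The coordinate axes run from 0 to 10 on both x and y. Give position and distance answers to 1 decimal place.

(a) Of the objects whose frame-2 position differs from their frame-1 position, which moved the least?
the brown hexagon

(moved 0.7)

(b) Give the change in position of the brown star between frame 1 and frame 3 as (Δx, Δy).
(-5.2, 0.7)

The brown star was at (6.0, 1.5) in frame 1 and (0.8, 2.2) in frame 3.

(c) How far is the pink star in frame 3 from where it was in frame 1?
2.9

The pink star moved from (9.4, 3.7) to (8.8, 0.9), a distance of √(0.6² + 2.8²) ≈ 2.9.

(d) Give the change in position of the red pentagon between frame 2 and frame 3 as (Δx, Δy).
(3.2, 1.1)

The red pentagon was at (4.7, 4.0) in frame 2 and (7.9, 5.1) in frame 3.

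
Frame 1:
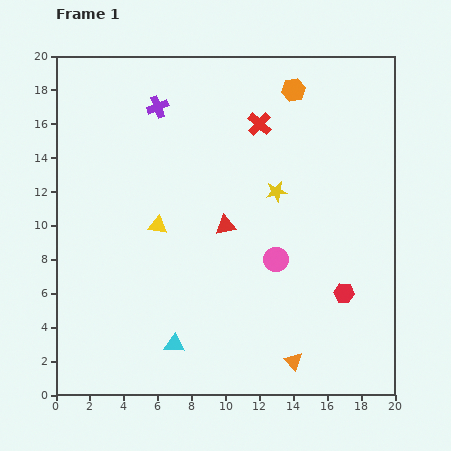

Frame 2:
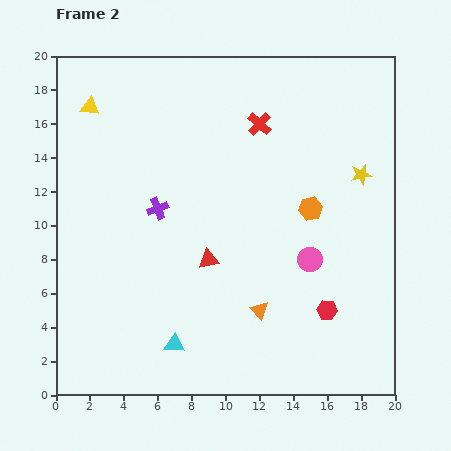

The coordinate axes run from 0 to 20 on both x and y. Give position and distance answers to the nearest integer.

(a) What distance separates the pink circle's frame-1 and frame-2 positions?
2

The pink circle moved from (13, 8) to (15, 8), a distance of √(2² + 0²) ≈ 2.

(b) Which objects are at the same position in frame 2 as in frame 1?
the cyan triangle, the red cross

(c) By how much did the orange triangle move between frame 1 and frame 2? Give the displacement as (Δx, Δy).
(-2, 3)

The orange triangle was at (14, 2) in frame 1 and (12, 5) in frame 2.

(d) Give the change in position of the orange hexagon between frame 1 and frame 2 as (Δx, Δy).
(1, -7)

The orange hexagon was at (14, 18) in frame 1 and (15, 11) in frame 2.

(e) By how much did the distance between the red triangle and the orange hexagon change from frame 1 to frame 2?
-2

Distance in frame 1: 9. Distance in frame 2: 7.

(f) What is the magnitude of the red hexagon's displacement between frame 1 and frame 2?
1

The red hexagon moved from (17, 6) to (16, 5), a distance of √(1² + 1²) ≈ 1.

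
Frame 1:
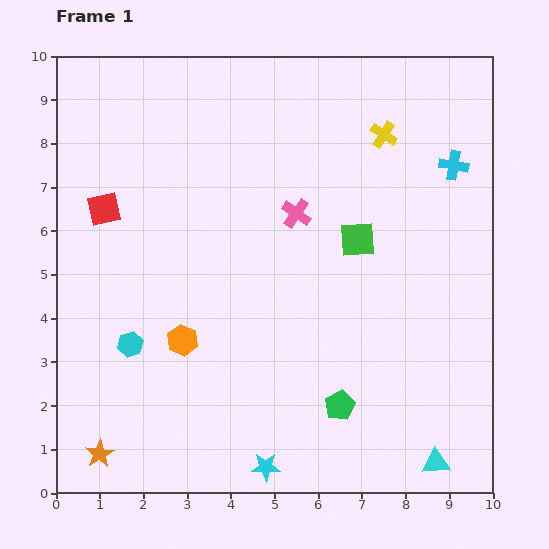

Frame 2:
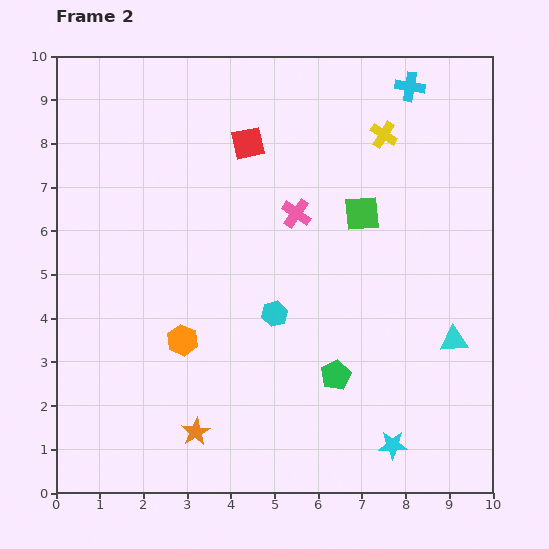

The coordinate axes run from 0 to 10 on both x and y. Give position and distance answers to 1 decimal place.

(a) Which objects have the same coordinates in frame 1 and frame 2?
the yellow cross, the orange hexagon, the pink cross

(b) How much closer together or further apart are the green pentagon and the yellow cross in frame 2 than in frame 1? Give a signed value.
-0.7

Distance in frame 1: 6.3. Distance in frame 2: 5.6.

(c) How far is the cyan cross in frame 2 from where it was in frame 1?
2.1

The cyan cross moved from (9.1, 7.5) to (8.1, 9.3), a distance of √(1.0² + 1.8²) ≈ 2.1.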